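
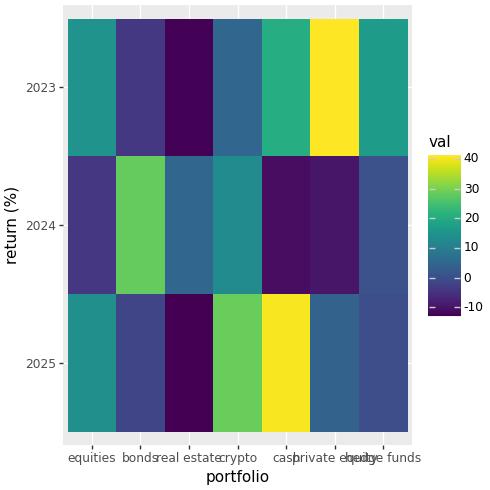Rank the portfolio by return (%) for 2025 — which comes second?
Top 3 for 2025: cash ≈ 40, crypto ≈ 30, equities ≈ 15.

crypto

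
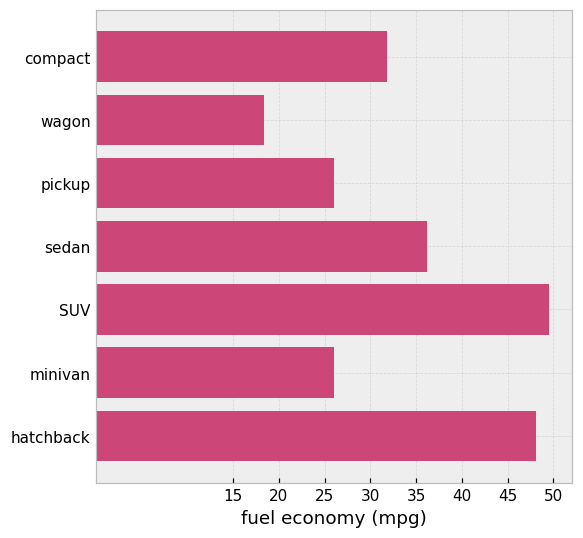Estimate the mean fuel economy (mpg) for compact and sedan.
≈ 32

(30 + 35) / 2 ≈ 32.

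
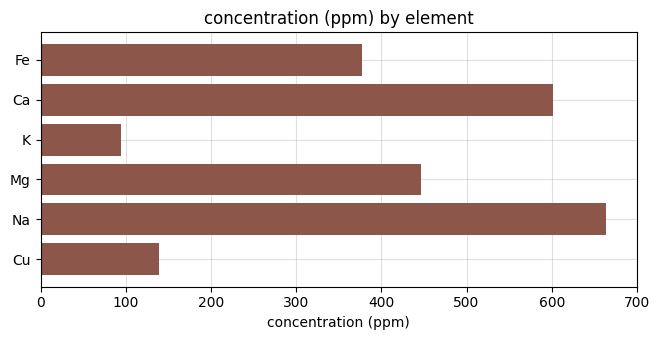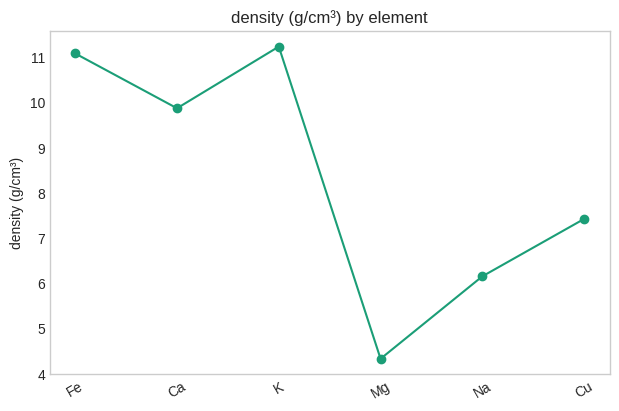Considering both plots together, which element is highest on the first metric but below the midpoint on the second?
Na

Chart 2 median density (g/cm³) ≈ 8; below-median elements: Mg, Na, Cu. Among those, Na has the highest concentration (ppm) (≈ 700).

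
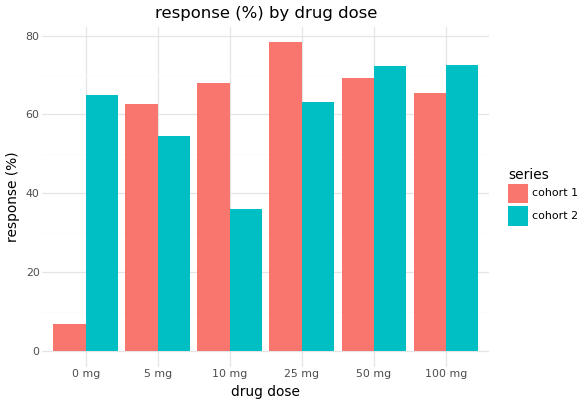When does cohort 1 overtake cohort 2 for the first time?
5 mg

0 mg: cohort 1 ≈ 10 vs cohort 2 ≈ 60 (not yet); 5 mg: cohort 1 ≈ 60 vs cohort 2 ≈ 50 (first crossover).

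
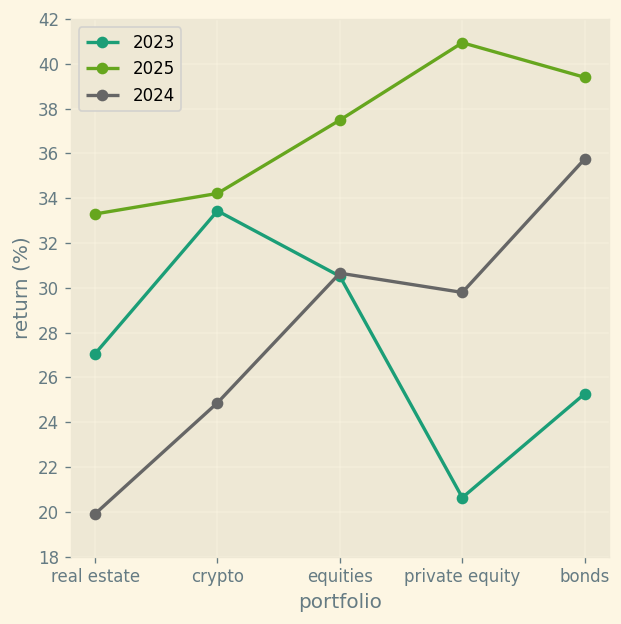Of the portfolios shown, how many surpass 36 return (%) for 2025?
Above 36: equities, private equity, bonds.

3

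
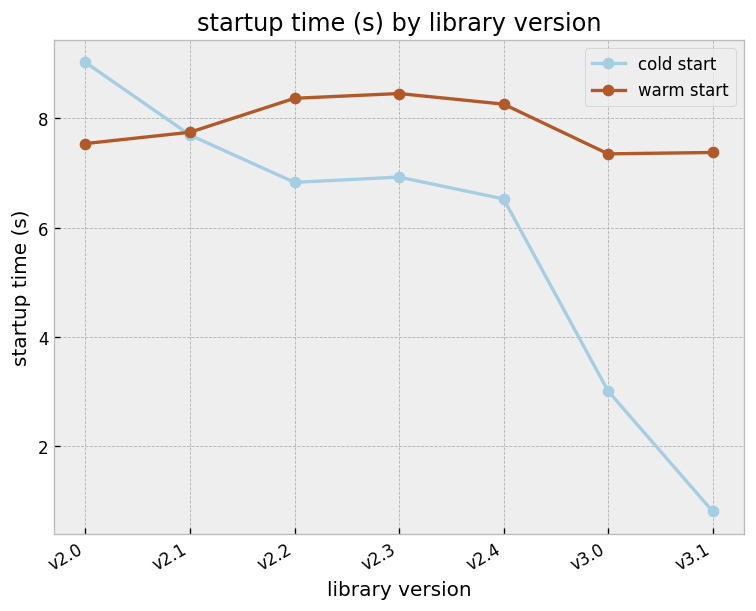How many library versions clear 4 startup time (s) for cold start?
Above 4: v2.0, v2.1, v2.2, v2.3, v2.4.

5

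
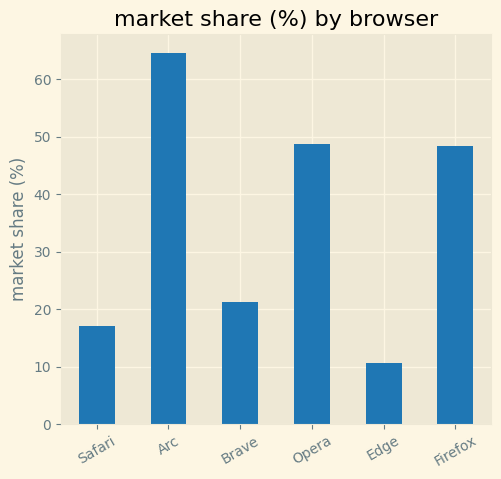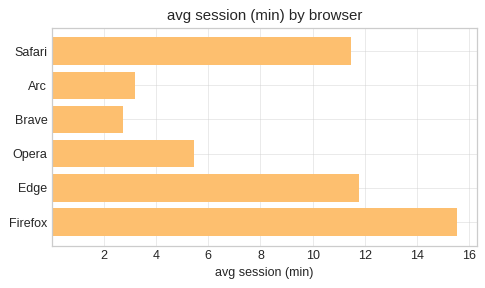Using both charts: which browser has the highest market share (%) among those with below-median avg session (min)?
Arc

Chart 2 median avg session (min) ≈ 8; below-median browsers: Arc, Brave, Opera. Among those, Arc has the highest market share (%) (≈ 60).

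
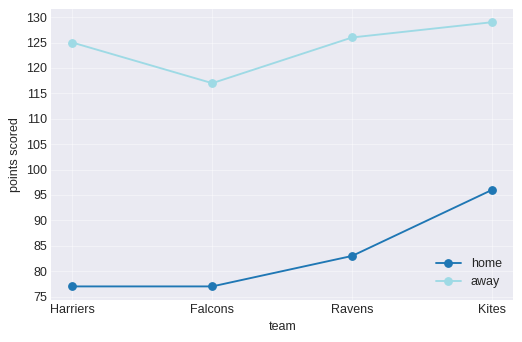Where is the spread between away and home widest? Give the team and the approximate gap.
Harriers: away ≈ 125, home ≈ 75 → gap ≈ 50. Next-largest (Ravens) is only ≈ 40.

Harriers, ≈ 50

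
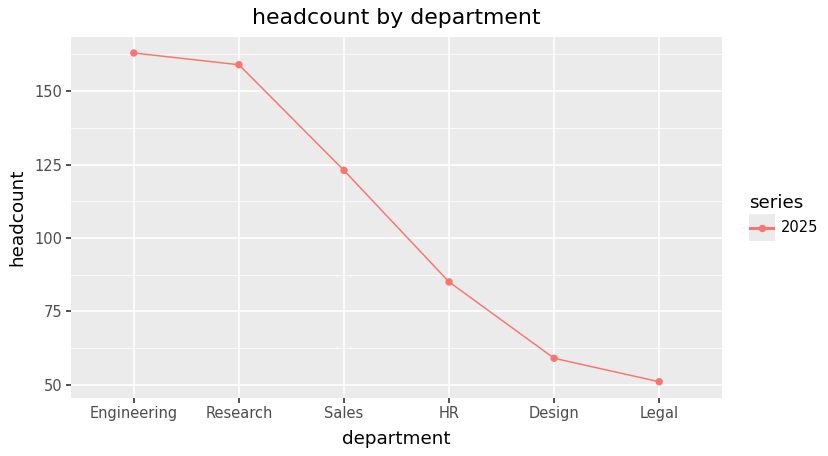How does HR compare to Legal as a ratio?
HR ≈ 80, Legal ≈ 50; 80/50 ≈ 1.6.

≈ 1.6×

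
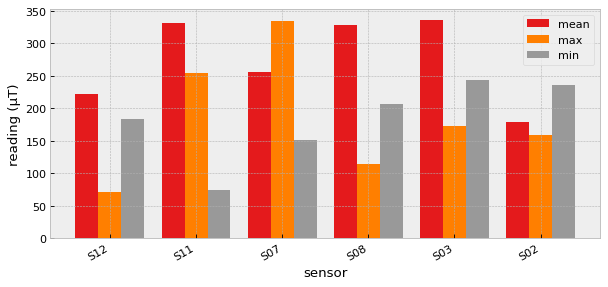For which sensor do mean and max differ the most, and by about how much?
S08, ≈ 250 µT

S08: mean ≈ 350, max ≈ 100 → gap ≈ 250. Next-largest (S03) is only ≈ 200.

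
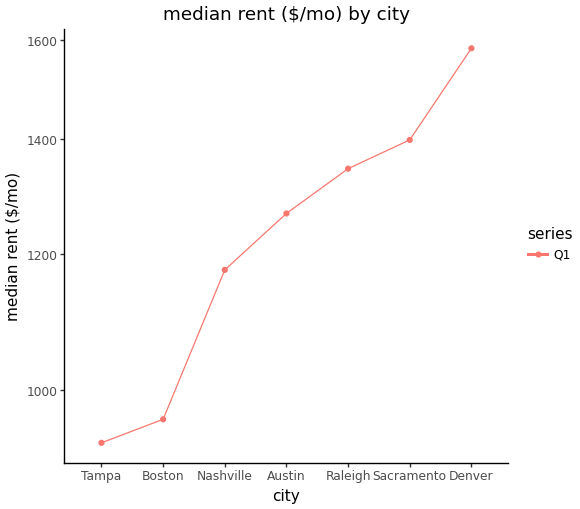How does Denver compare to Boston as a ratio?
≈ 1.6×

Denver ≈ 1600, Boston ≈ 1000; 1600/1000 ≈ 1.6.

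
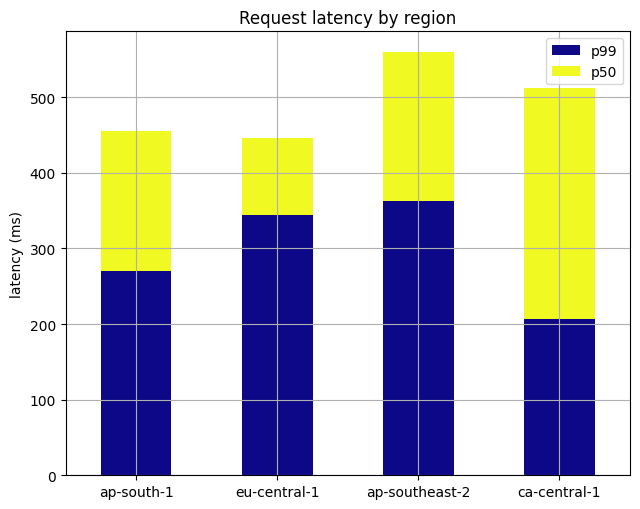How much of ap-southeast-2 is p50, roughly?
≈ 200

p50 top ≈ 550, bottom ≈ 350; segment ≈ 200.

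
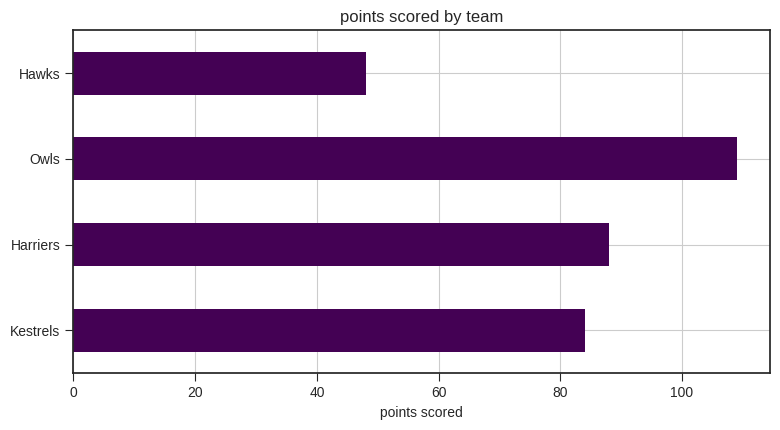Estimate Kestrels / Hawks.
Kestrels ≈ 80, Hawks ≈ 50; 80/50 ≈ 1.6.

≈ 1.6×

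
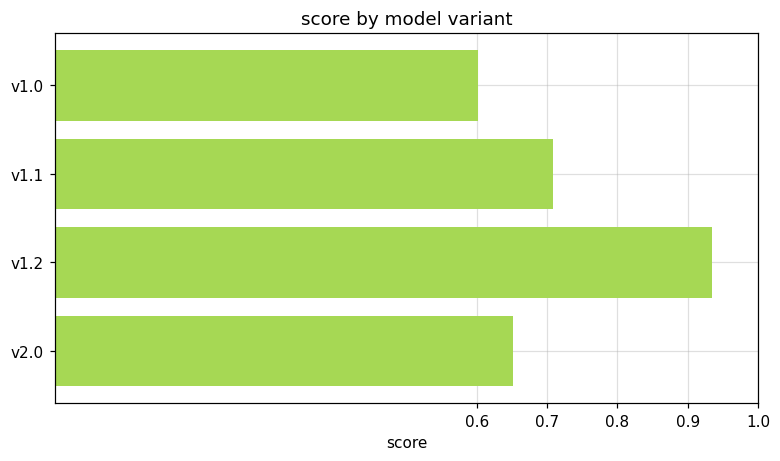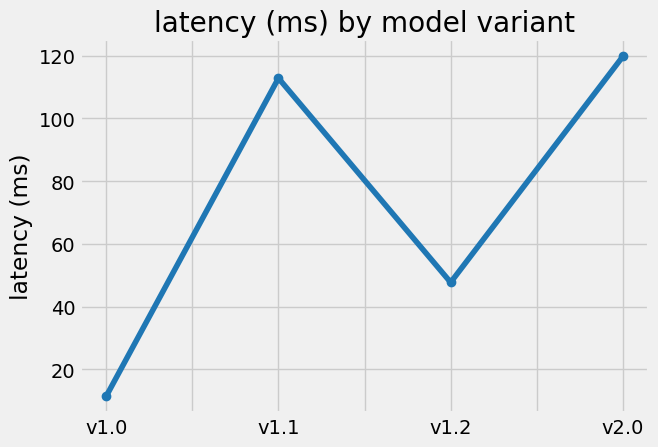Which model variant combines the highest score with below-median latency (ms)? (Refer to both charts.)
Chart 2 median latency (ms) ≈ 80; below-median model variants: v1.0, v1.2. Among those, v1.2 has the highest score (≈ 0.9).

v1.2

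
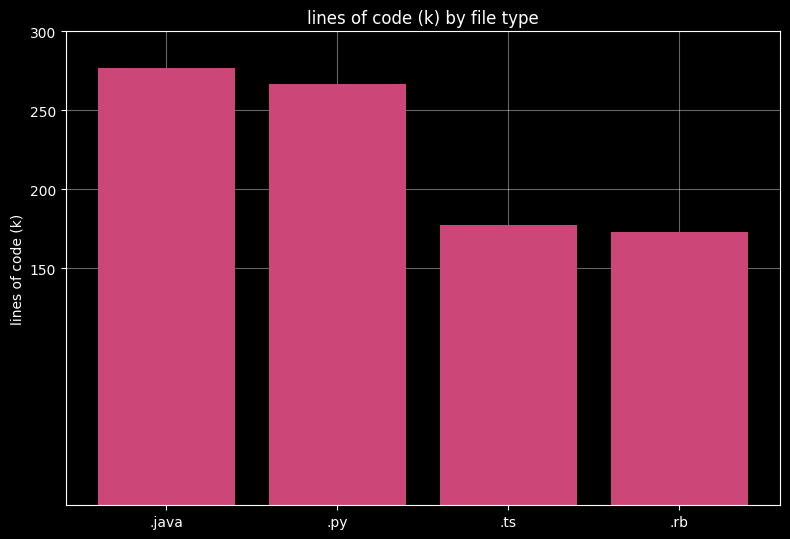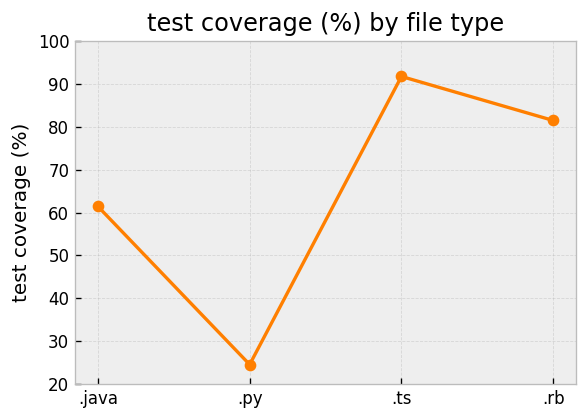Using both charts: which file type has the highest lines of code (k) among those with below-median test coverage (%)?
Chart 2 median test coverage (%) ≈ 70; below-median file types: .java, .py. Among those, .java has the highest lines of code (k) (≈ 300).

.java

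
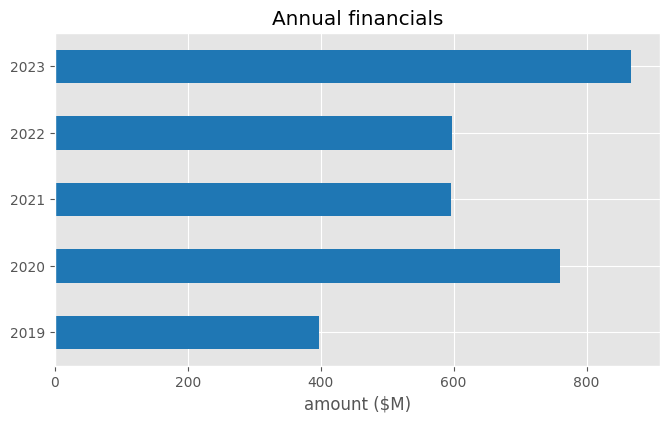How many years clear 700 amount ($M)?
2

Above 700: 2020, 2023.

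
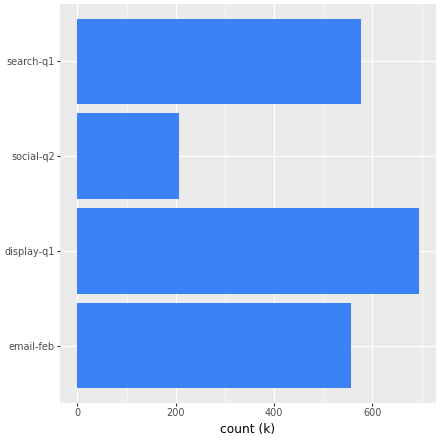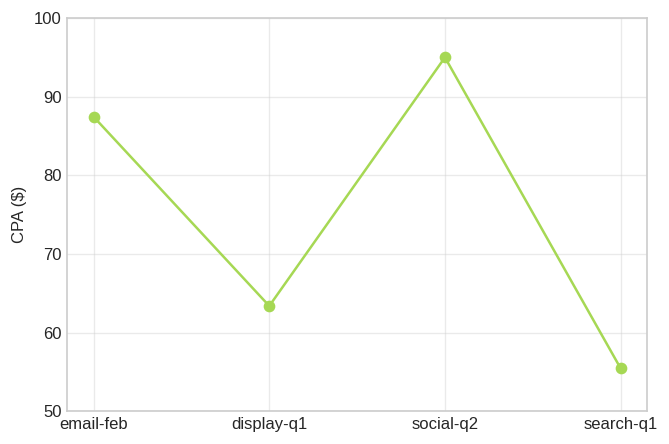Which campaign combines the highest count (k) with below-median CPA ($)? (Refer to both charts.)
display-q1

Chart 2 median CPA ($) ≈ 80; below-median campaigns: display-q1, search-q1. Among those, display-q1 has the highest count (k) (≈ 700).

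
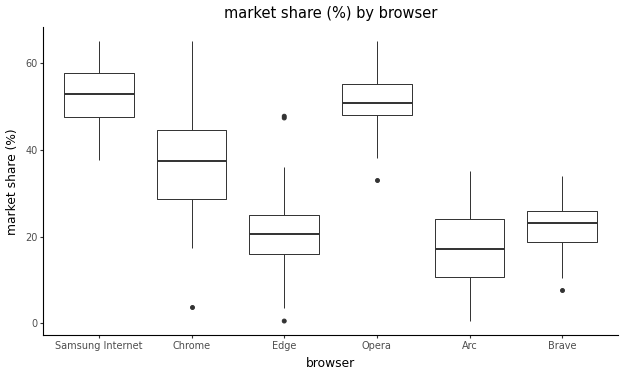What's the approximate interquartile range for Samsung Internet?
Q3 ≈ 60, Q1 ≈ 50; IQR ≈ 10.

≈ 10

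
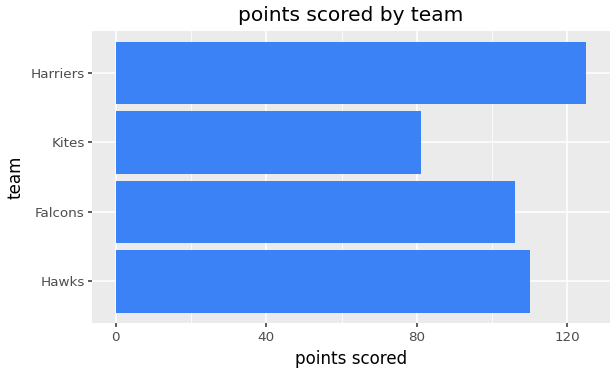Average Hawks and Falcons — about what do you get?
(120 + 100) / 2 ≈ 110.

≈ 110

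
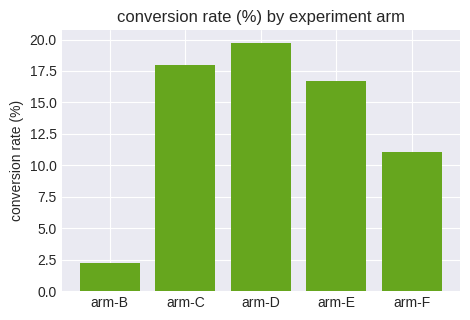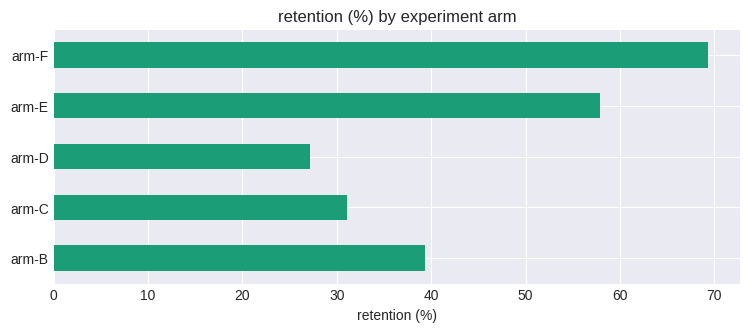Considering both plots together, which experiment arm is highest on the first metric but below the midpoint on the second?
arm-D

Chart 2 median retention (%) ≈ 40; below-median experiment arms: arm-C, arm-D. Among those, arm-D has the highest conversion rate (%) (≈ 20).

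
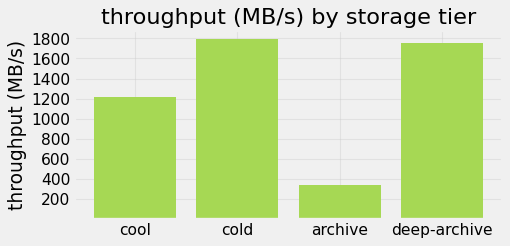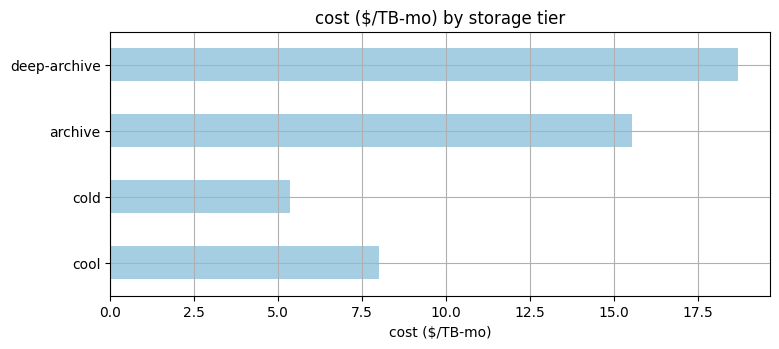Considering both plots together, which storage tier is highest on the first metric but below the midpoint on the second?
Chart 2 median cost ($/TB-mo) ≈ 12; below-median storage tiers: cool, cold. Among those, cold has the highest throughput (MB/s) (≈ 1800).

cold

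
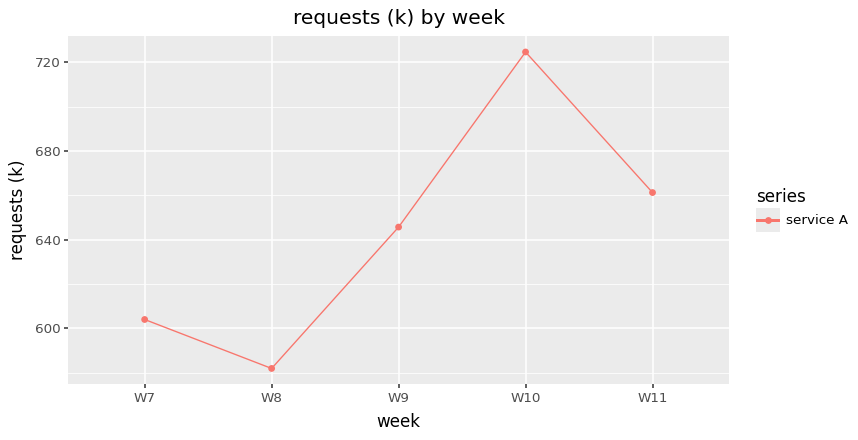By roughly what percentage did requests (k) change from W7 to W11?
≈ +10%

W7 ≈ 600, W11 ≈ 660; (660 − 600) / 600 ≈ +10%.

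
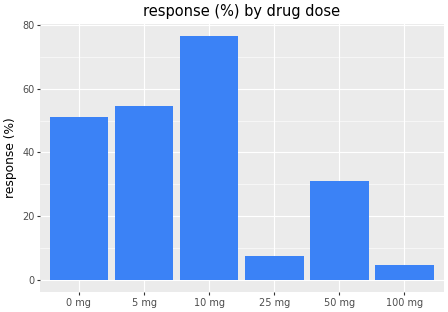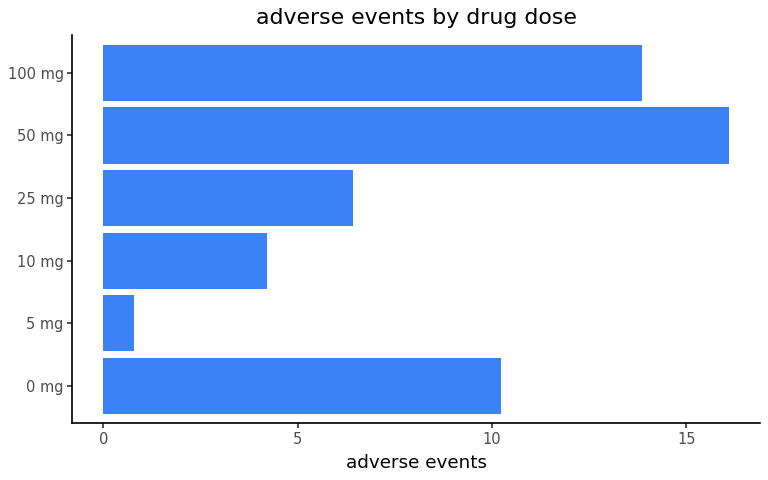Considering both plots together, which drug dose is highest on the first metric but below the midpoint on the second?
10 mg

Chart 2 median adverse events ≈ 8; below-median drug doses: 5 mg, 10 mg, 25 mg. Among those, 10 mg has the highest response (%) (≈ 80).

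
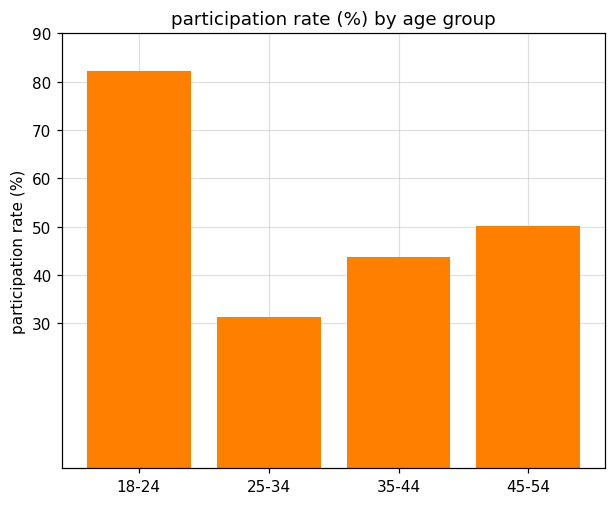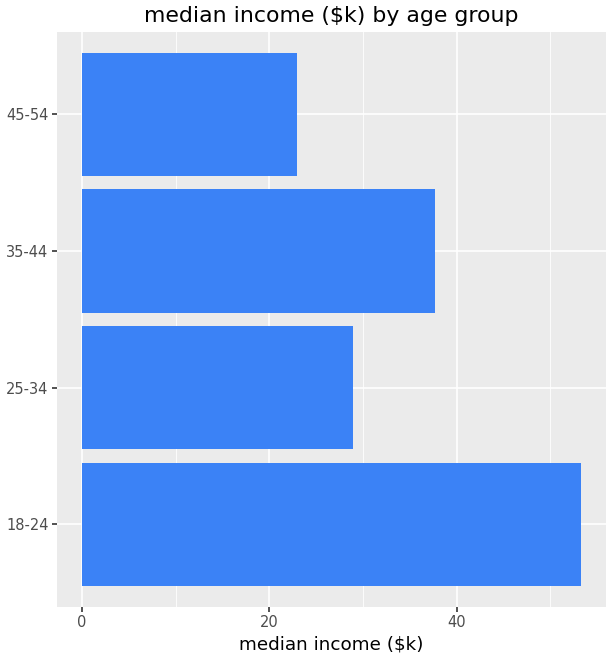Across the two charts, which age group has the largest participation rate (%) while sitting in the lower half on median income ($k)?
45-54

Chart 2 median median income ($k) ≈ 35; below-median age groups: 25-34, 45-54. Among those, 45-54 has the highest participation rate (%) (≈ 50).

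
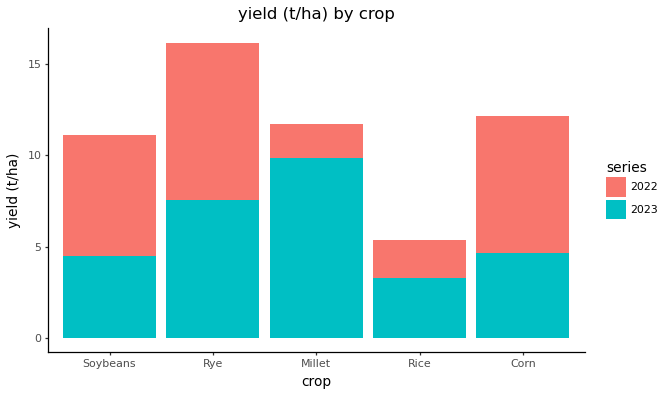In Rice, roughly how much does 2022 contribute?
≈ 2

2022 top ≈ 6, bottom ≈ 4; segment ≈ 2.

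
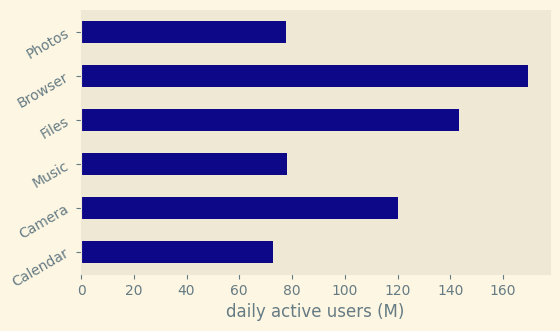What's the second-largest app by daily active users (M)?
Files

Top 3: Browser ≈ 160, Files ≈ 140, Camera ≈ 120.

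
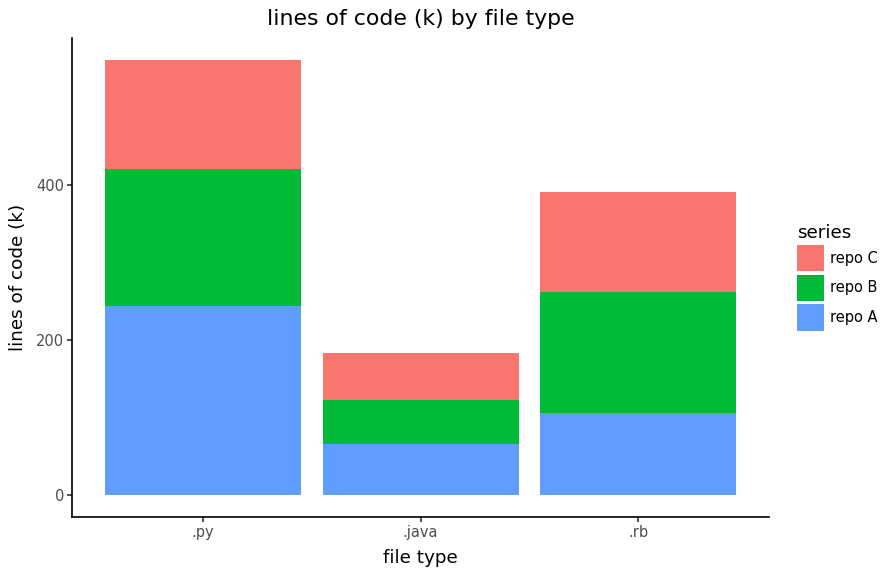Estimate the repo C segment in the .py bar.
repo C top ≈ 550, bottom ≈ 400; segment ≈ 150.

≈ 150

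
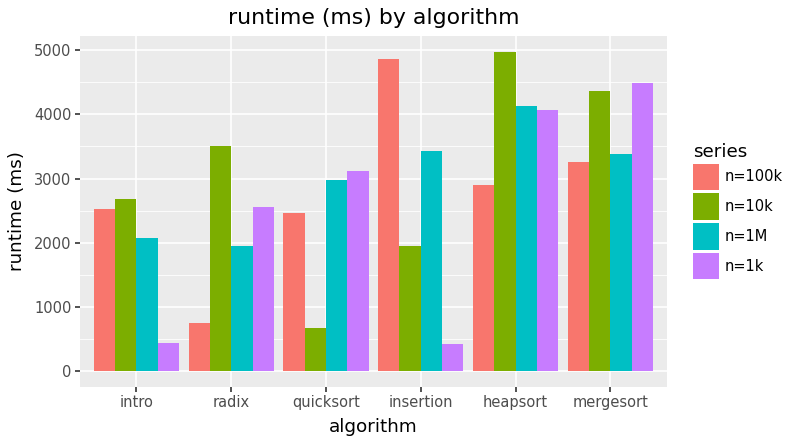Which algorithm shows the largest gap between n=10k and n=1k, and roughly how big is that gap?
quicksort: n=10k ≈ 500, n=1k ≈ 3000 → gap ≈ 2500. Next-largest (intro) is only ≈ 2000.

quicksort, ≈ 2500 ms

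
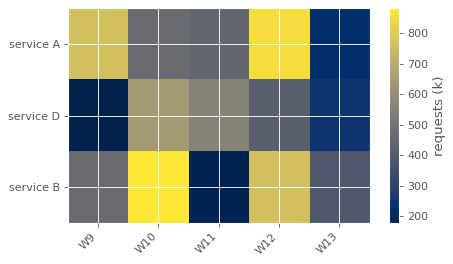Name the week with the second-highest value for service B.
Top 3 for service B: W10 ≈ 900, W12 ≈ 800, W9 ≈ 500.

W12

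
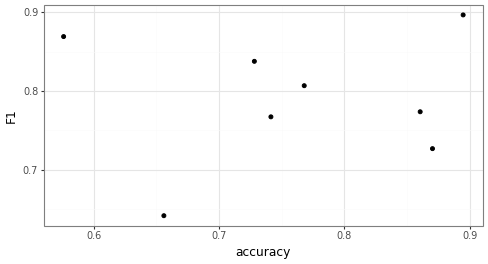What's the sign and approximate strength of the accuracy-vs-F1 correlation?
no clear correlation

Points are roughly uncorrelated; weak (|r| ≈ 0.1).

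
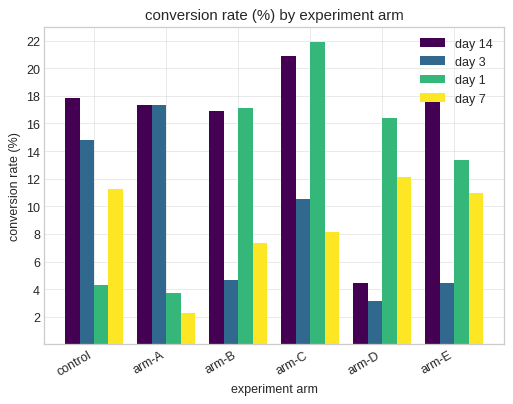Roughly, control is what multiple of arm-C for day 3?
control ≈ 14, arm-C ≈ 10; 14/10 ≈ 1.4.

≈ 1.4×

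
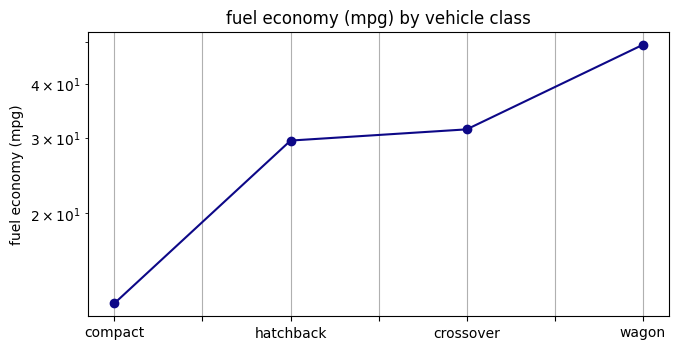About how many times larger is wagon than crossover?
≈ 1.67×

wagon ≈ 50, crossover ≈ 30; 50/30 ≈ 1.67.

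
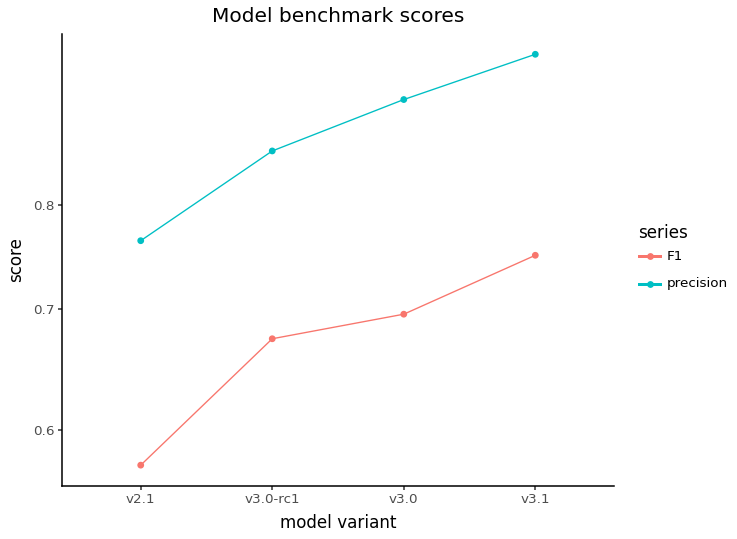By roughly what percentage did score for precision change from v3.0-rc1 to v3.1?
v3.0-rc1 ≈ 0.85, v3.1 ≈ 0.95; (0.95 − 0.85) / 0.85 ≈ +11.8%.

≈ +11.8%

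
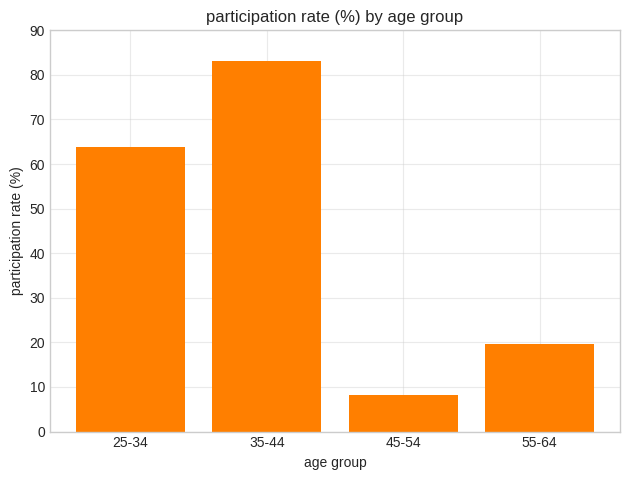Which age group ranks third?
55-64

Top 4: 35-44 ≈ 80, 25-34 ≈ 60, 55-64 ≈ 20, 45-54 ≈ 10.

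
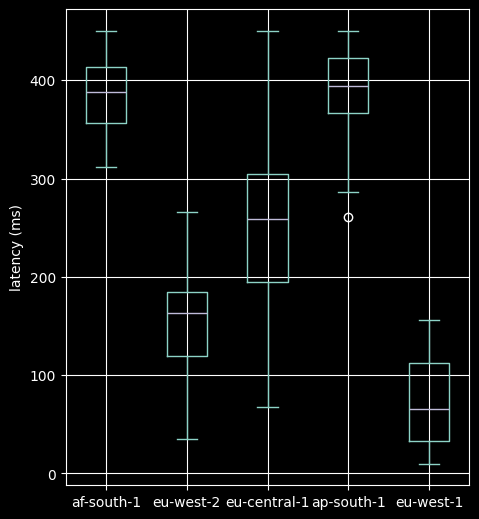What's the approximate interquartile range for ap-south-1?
≈ 50

Q3 ≈ 400, Q1 ≈ 350; IQR ≈ 50.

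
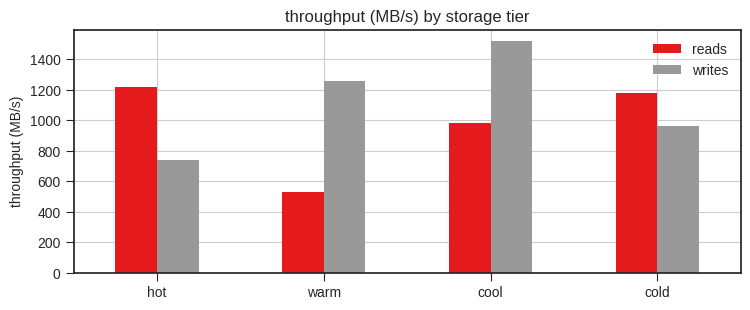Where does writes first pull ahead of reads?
hot: writes ≈ 800 vs reads ≈ 1200 (not yet); warm: writes ≈ 1200 vs reads ≈ 600 (first crossover).

warm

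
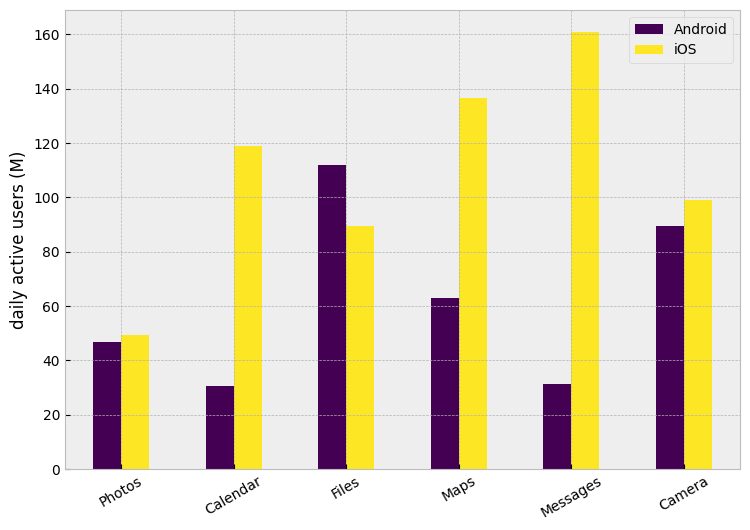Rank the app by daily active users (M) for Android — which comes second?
Camera

Top 3 for Android: Files ≈ 120, Camera ≈ 80, Maps ≈ 60.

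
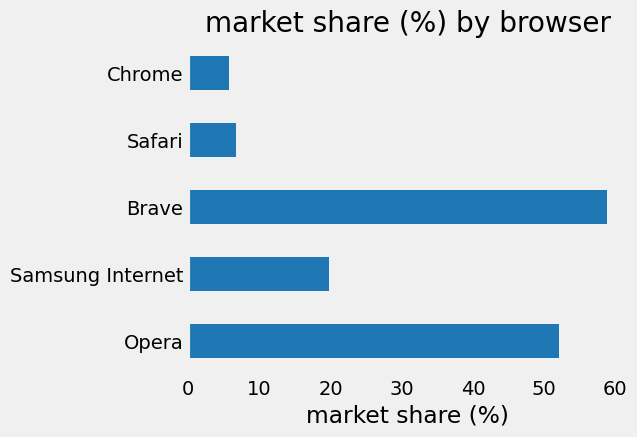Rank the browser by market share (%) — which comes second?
Opera

Top 3: Brave ≈ 60, Opera ≈ 50, Samsung Internet ≈ 20.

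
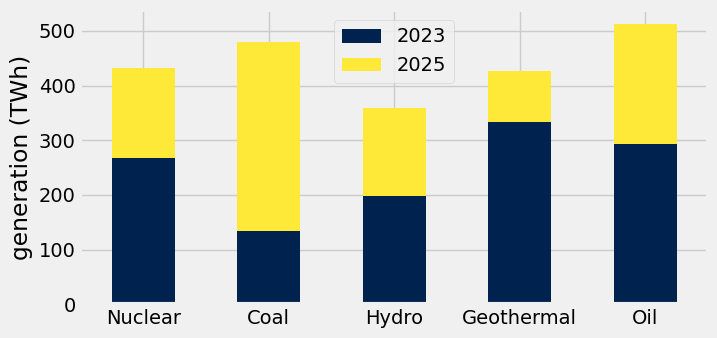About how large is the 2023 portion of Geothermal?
2023 top ≈ 350, bottom ≈ 0; segment ≈ 350.

≈ 350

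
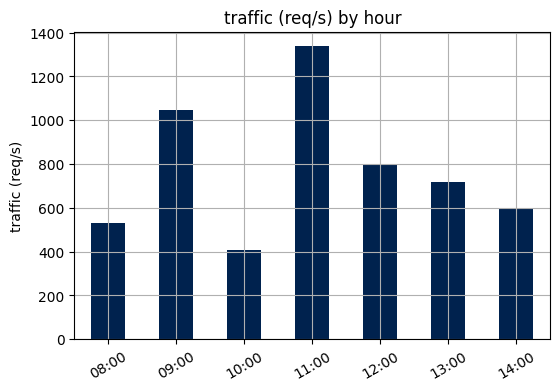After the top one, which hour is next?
09:00

Top 3: 11:00 ≈ 1400, 09:00 ≈ 1000, 12:00 ≈ 800.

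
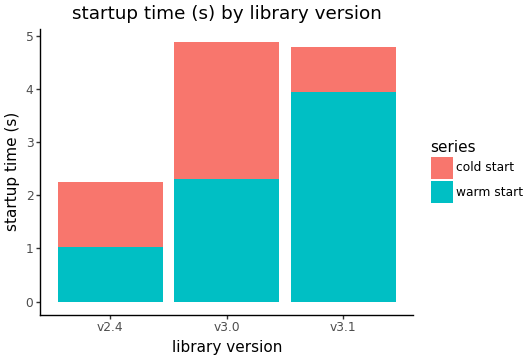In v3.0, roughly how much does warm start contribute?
warm start top ≈ 2.5, bottom ≈ 0.0; segment ≈ 2.5.

≈ 2.5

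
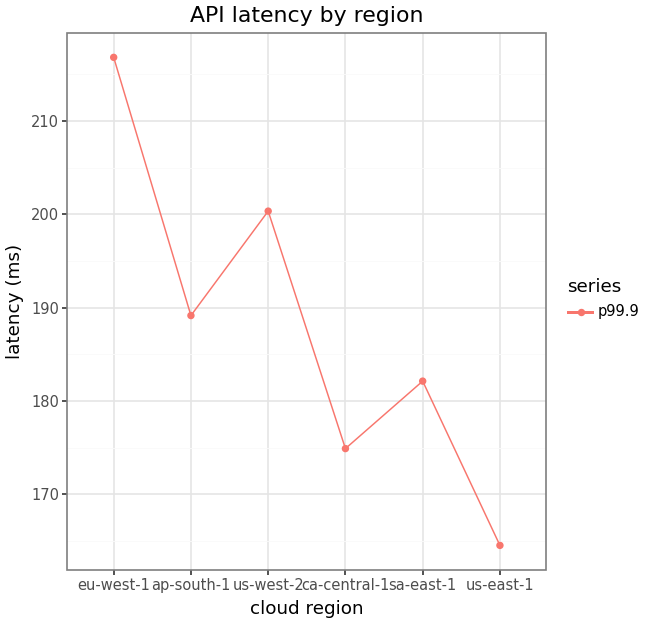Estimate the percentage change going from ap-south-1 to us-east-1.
ap-south-1 ≈ 190, us-east-1 ≈ 165; (165 − 190) / 190 ≈ -13.2%.

≈ -13.2%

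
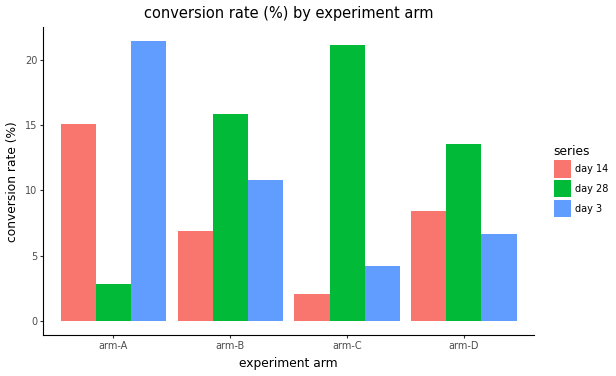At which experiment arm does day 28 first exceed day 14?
arm-B

arm-A: day 28 ≈ 2 vs day 14 ≈ 16 (not yet); arm-B: day 28 ≈ 16 vs day 14 ≈ 6 (first crossover).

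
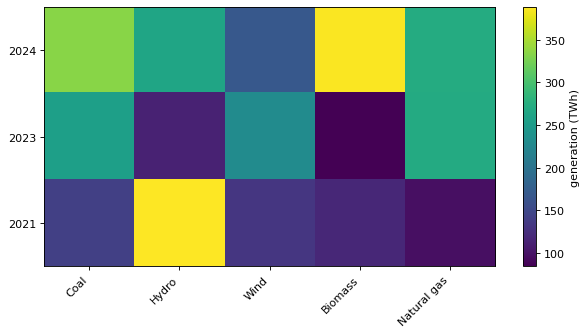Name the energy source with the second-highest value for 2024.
Coal

Top 3 for 2024: Biomass ≈ 400, Coal ≈ 350, Natural gas ≈ 250.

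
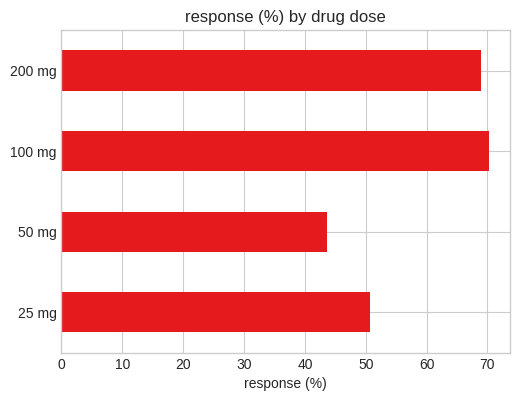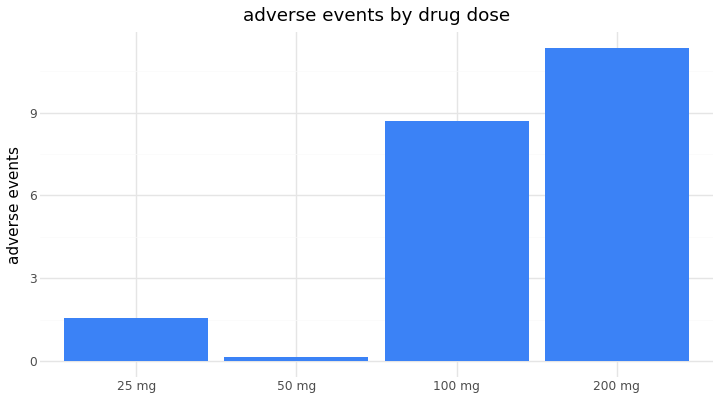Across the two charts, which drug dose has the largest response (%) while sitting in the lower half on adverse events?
25 mg

Chart 2 median adverse events ≈ 6; below-median drug doses: 25 mg, 50 mg. Among those, 25 mg has the highest response (%) (≈ 50).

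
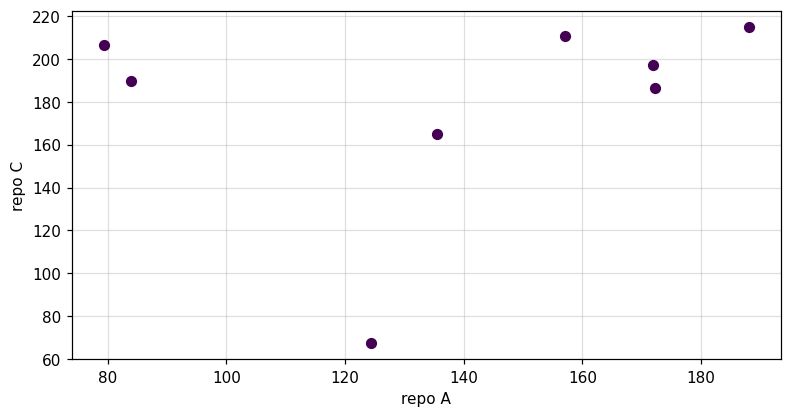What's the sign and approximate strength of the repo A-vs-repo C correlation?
Points are roughly uncorrelated; weak (|r| ≈ 0.2).

no clear correlation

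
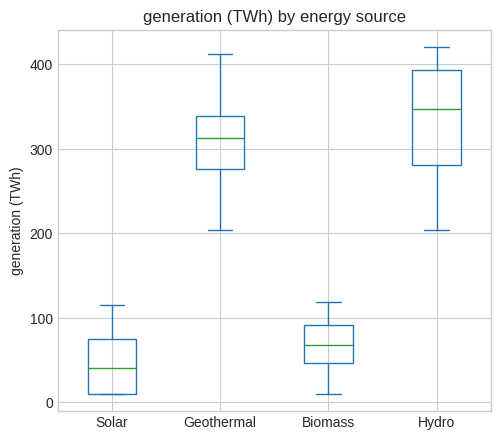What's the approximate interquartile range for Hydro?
Q3 ≈ 400, Q1 ≈ 275; IQR ≈ 125.

≈ 125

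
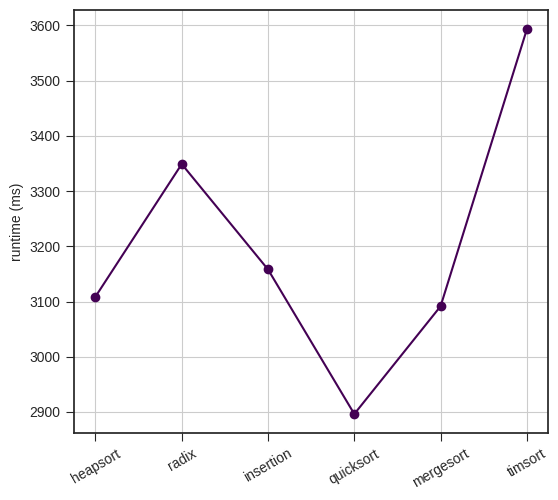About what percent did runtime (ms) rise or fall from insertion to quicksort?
insertion ≈ 3200, quicksort ≈ 2900; (2900 − 3200) / 3200 ≈ -9.4%.

≈ -9.4%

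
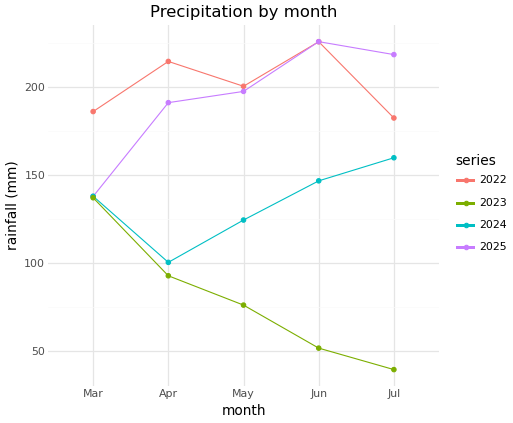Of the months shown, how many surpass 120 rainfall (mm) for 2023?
1

Above 120: Mar.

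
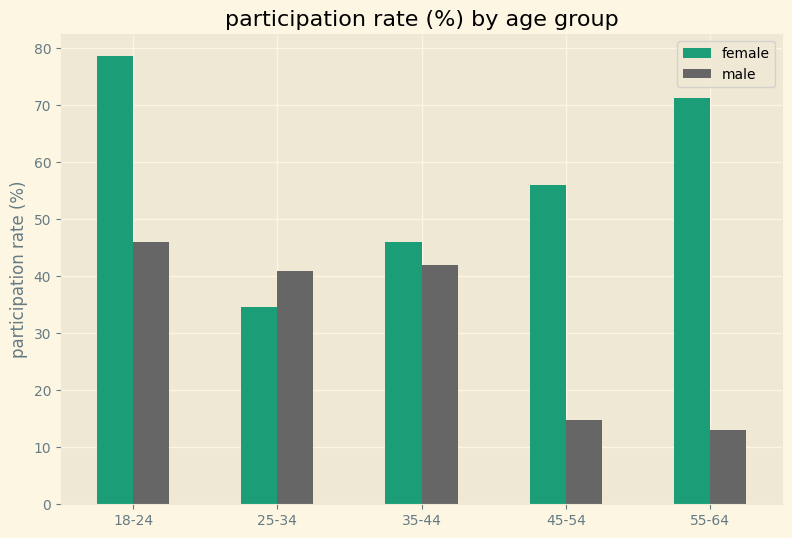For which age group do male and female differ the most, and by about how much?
55-64, ≈ 60 %

55-64: male ≈ 10, female ≈ 70 → gap ≈ 60. Next-largest (45-54) is only ≈ 50.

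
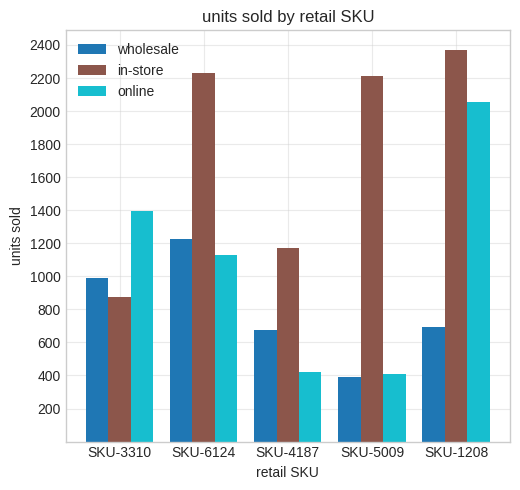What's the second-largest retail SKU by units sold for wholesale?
SKU-3310

Top 3 for wholesale: SKU-6124 ≈ 1200, SKU-3310 ≈ 1000, SKU-1208 ≈ 600.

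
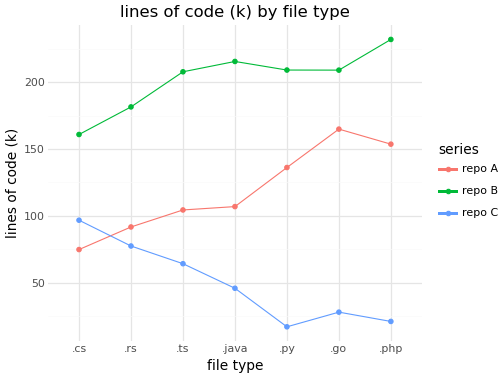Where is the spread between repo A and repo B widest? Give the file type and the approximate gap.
.java, ≈ 120 k

.java: repo A ≈ 100, repo B ≈ 220 → gap ≈ 120. Next-largest (.ts) is only ≈ 100.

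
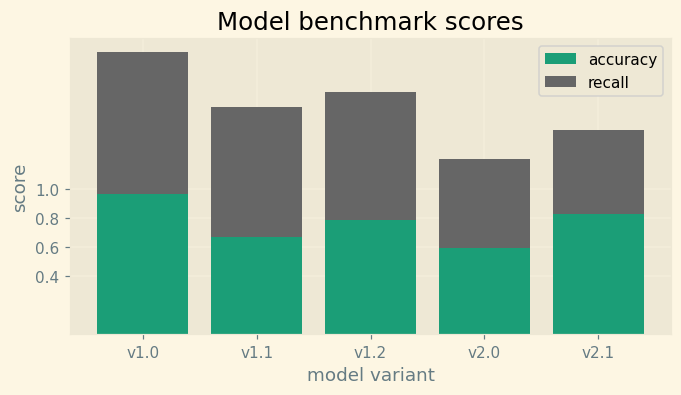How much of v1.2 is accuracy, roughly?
≈ 0.8

accuracy top ≈ 0.8, bottom ≈ 0.0; segment ≈ 0.8.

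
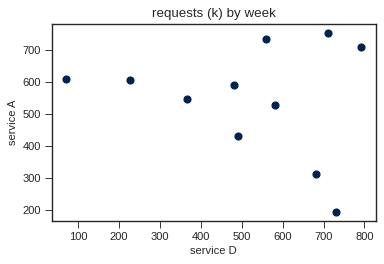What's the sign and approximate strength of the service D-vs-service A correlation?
no clear correlation

Points are roughly uncorrelated; weak (|r| ≈ 0.2).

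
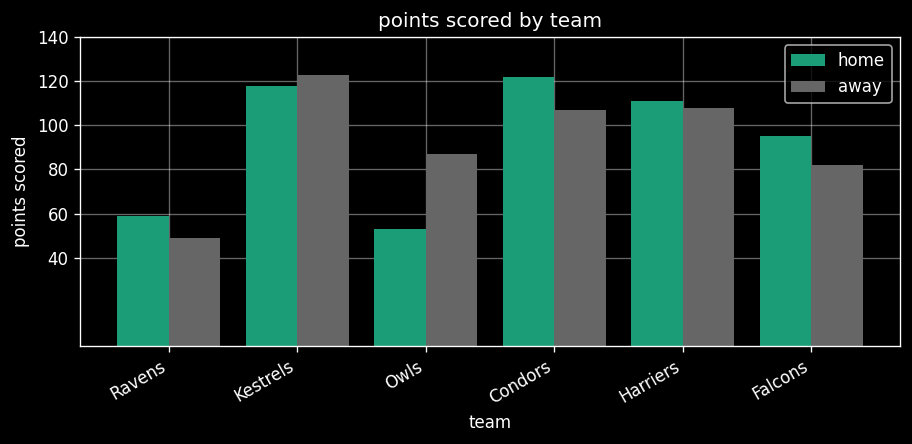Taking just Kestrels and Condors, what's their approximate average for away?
(120 + 100) / 2 ≈ 110.

≈ 110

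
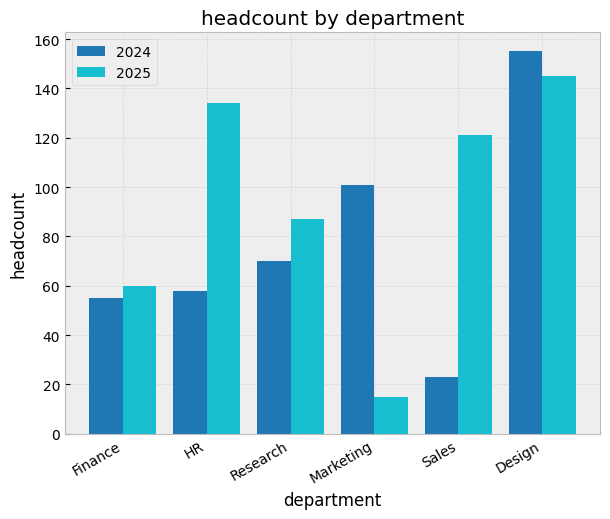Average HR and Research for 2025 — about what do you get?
≈ 110

(140 + 80) / 2 ≈ 110.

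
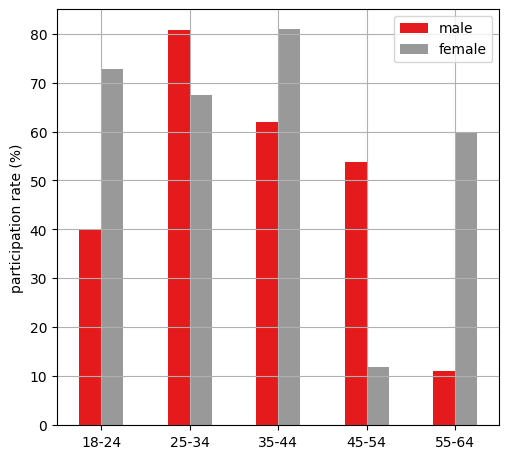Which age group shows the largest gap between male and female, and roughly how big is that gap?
55-64: male ≈ 10, female ≈ 60 → gap ≈ 50. Next-largest (45-54) is only ≈ 40.

55-64, ≈ 50 %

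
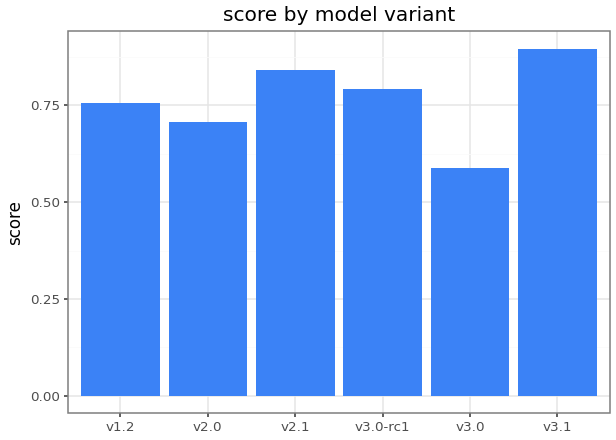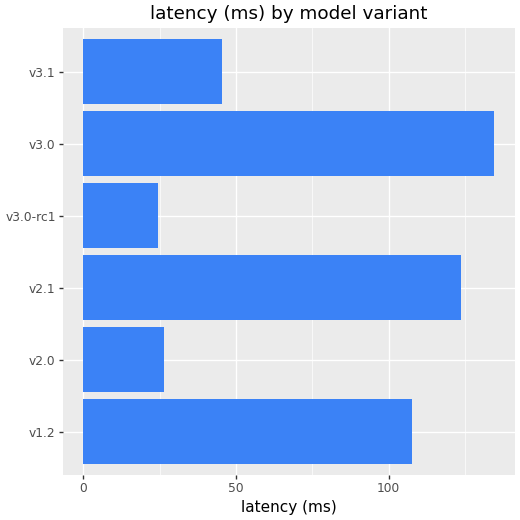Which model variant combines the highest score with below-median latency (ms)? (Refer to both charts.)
Chart 2 median latency (ms) ≈ 80; below-median model variants: v2.0, v3.0-rc1, v3.1. Among those, v3.1 has the highest score (≈ 0.9).

v3.1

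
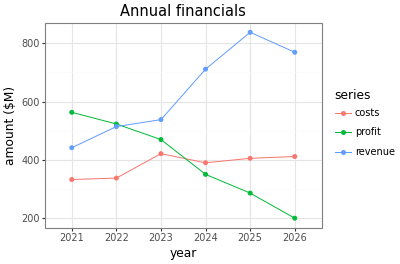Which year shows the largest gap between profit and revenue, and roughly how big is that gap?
2026, ≈ 600 $M

2026: profit ≈ 200, revenue ≈ 800 → gap ≈ 600. Next-largest (2025) is only ≈ 500.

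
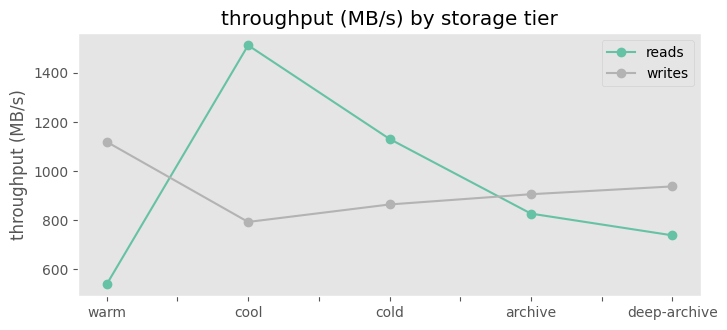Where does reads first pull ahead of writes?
warm: reads ≈ 500 vs writes ≈ 1100 (not yet); cool: reads ≈ 1500 vs writes ≈ 800 (first crossover).

cool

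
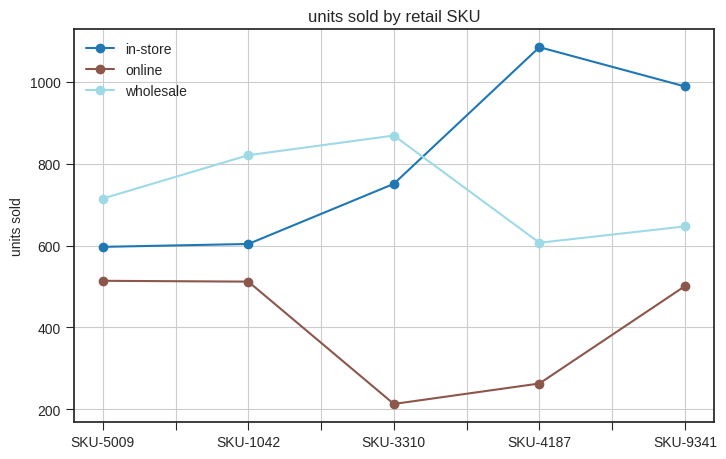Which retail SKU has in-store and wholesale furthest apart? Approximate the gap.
SKU-4187: in-store ≈ 1100, wholesale ≈ 600 → gap ≈ 500. Next-largest (SKU-9341) is only ≈ 400.

SKU-4187, ≈ 500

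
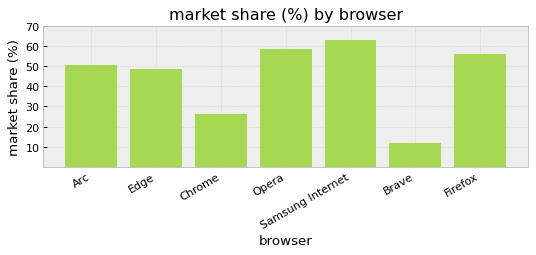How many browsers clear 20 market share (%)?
Above 20: Arc, Edge, Chrome, Opera, Samsung Internet, Firefox.

6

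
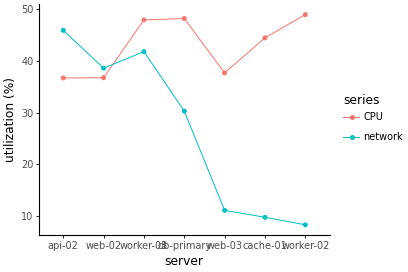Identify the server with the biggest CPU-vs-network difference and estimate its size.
worker-02, ≈ 40 %

worker-02: CPU ≈ 50, network ≈ 10 → gap ≈ 40. Next-largest (cache-01) is only ≈ 35.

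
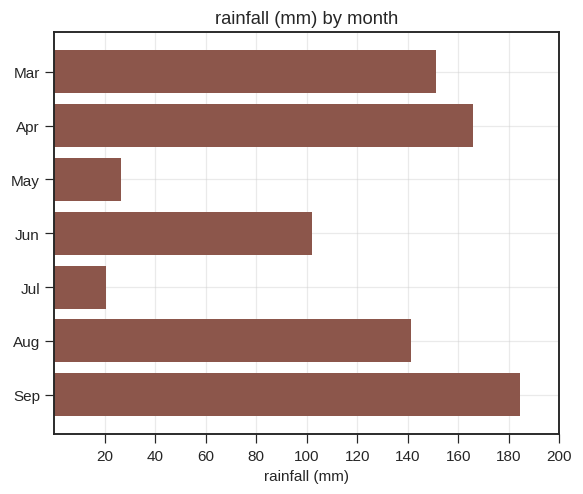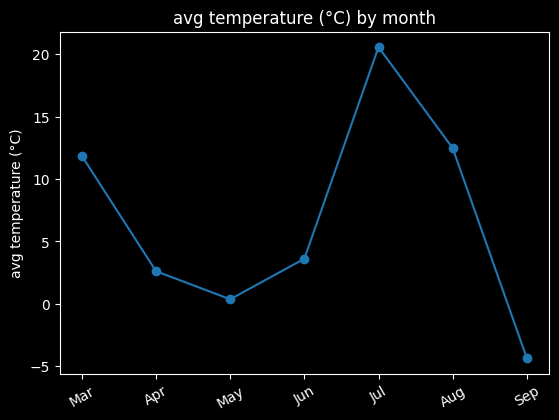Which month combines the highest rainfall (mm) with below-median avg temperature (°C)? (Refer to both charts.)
Chart 2 median avg temperature (°C) ≈ 4; below-median months: Apr, May, Sep. Among those, Sep has the highest rainfall (mm) (≈ 180).

Sep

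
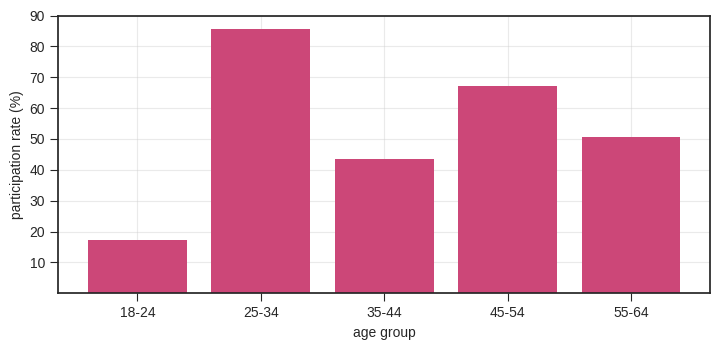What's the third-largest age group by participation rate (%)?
Top 4: 25-34 ≈ 90, 45-54 ≈ 70, 55-64 ≈ 50, 35-44 ≈ 40.

55-64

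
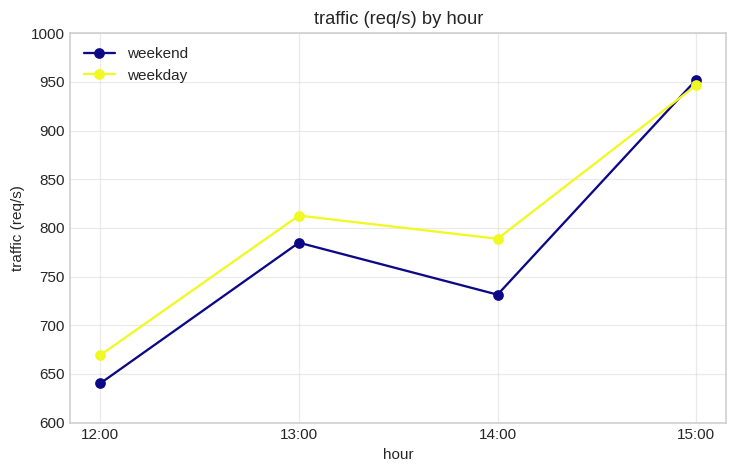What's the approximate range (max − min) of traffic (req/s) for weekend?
Max 15:00 ≈ 950, min 12:00 ≈ 650; range ≈ 300.

≈ 300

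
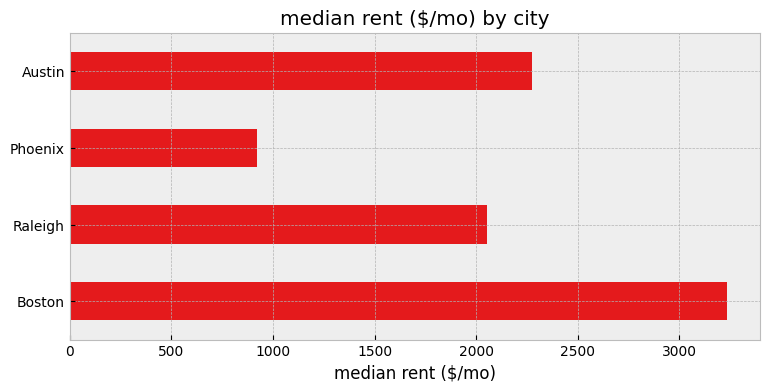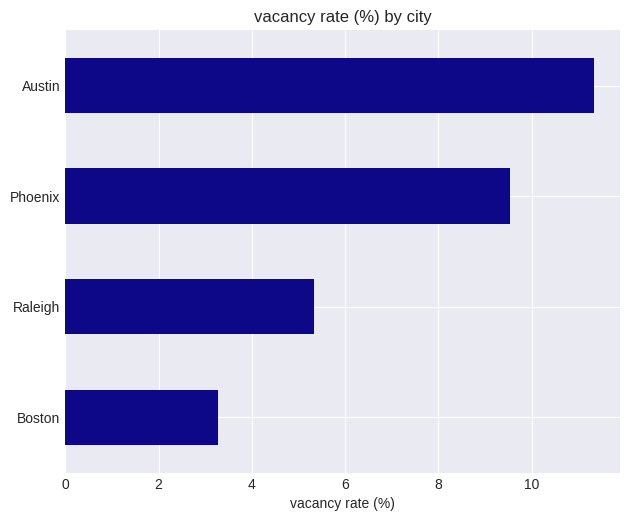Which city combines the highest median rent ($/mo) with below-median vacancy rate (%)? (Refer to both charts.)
Boston

Chart 2 median vacancy rate (%) ≈ 8; below-median cities: Boston, Raleigh. Among those, Boston has the highest median rent ($/mo) (≈ 3000).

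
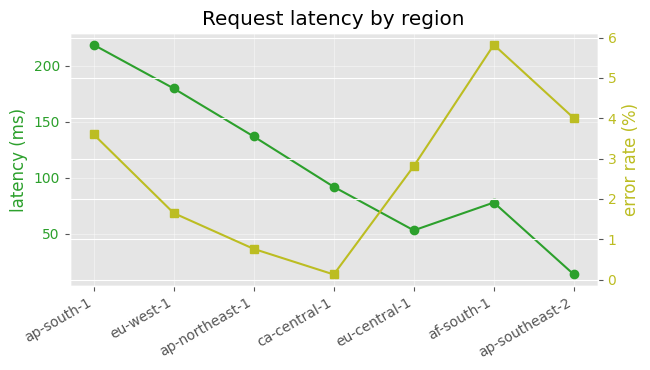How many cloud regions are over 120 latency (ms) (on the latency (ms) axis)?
Above 120: ap-south-1, eu-west-1, ap-northeast-1.

3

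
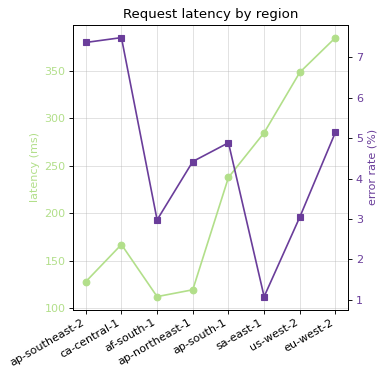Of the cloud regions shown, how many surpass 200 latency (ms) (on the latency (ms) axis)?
Above 200: ap-south-1, sa-east-1, us-west-2, eu-west-2.

4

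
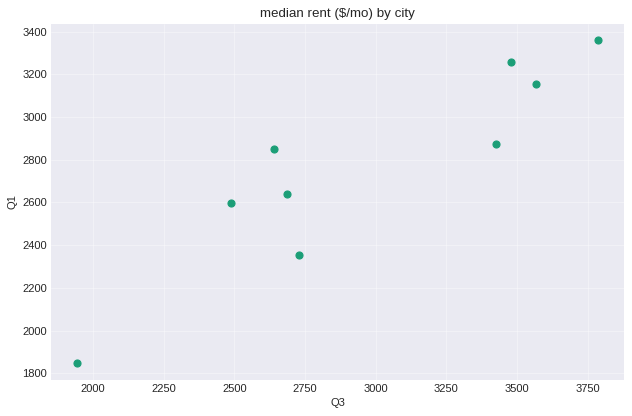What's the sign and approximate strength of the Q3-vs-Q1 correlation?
positive, strong

Points are positively correlated; strong (|r| ≈ 0.9).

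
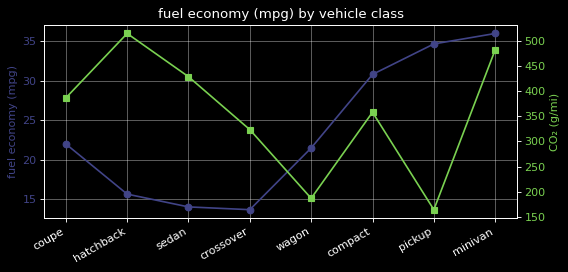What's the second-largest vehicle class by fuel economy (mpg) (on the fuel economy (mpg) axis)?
pickup

Top 3 (on the fuel economy (mpg) axis): minivan ≈ 36, pickup ≈ 34, compact ≈ 30.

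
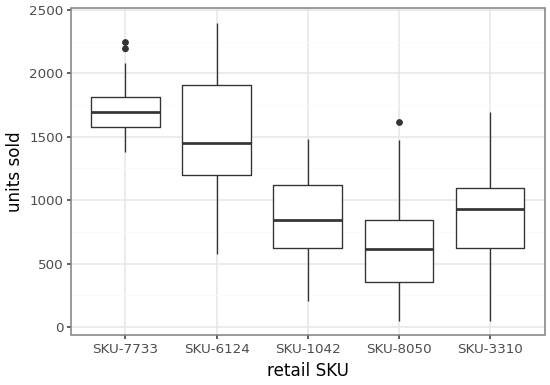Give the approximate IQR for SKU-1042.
≈ 500

Q3 ≈ 1100, Q1 ≈ 600; IQR ≈ 500.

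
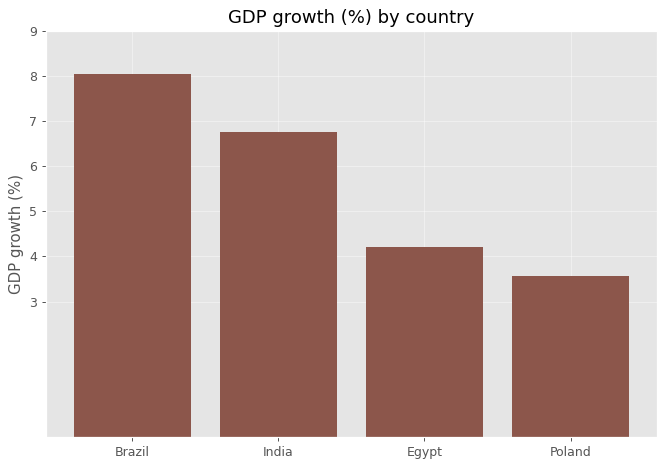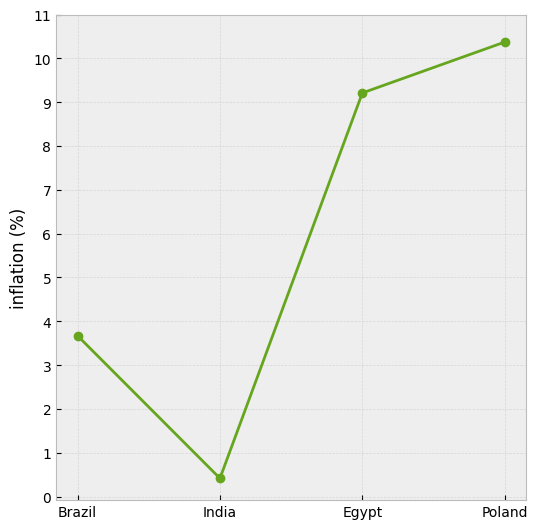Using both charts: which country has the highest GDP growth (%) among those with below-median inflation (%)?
Chart 2 median inflation (%) ≈ 6; below-median countries: Brazil, India. Among those, Brazil has the highest GDP growth (%) (≈ 8).

Brazil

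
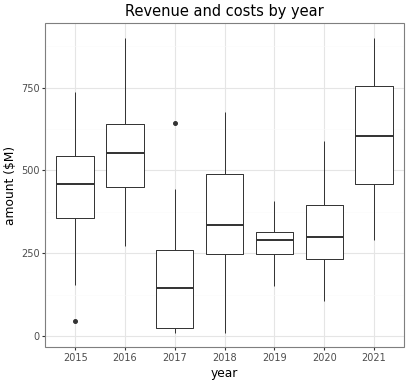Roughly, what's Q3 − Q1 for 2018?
Q3 ≈ 500, Q1 ≈ 250; IQR ≈ 250.

≈ 250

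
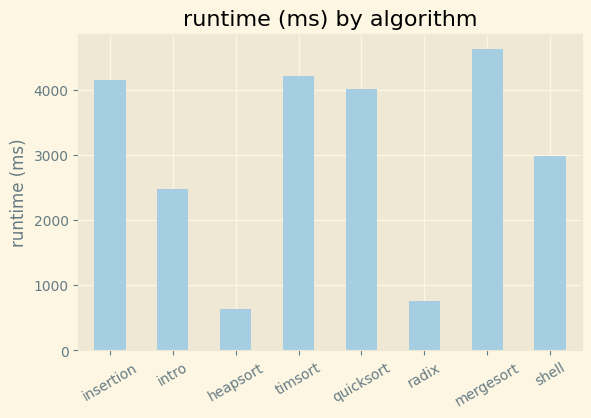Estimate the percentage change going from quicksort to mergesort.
quicksort ≈ 4000, mergesort ≈ 4500; (4500 − 4000) / 4000 ≈ +12.5%.

≈ +12.5%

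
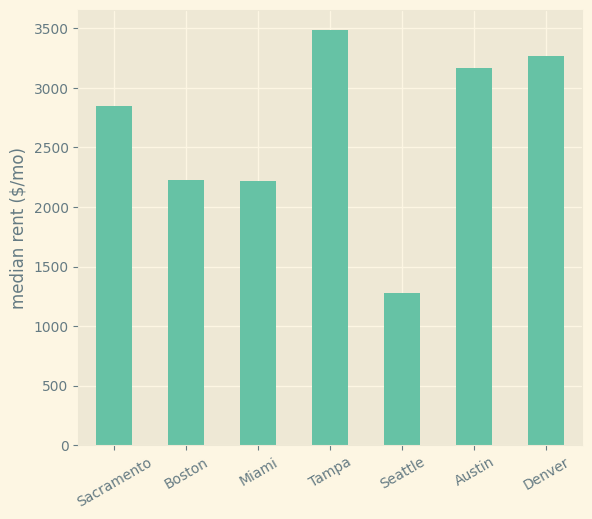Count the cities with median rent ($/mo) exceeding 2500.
4

Above 2500: Sacramento, Tampa, Austin, Denver.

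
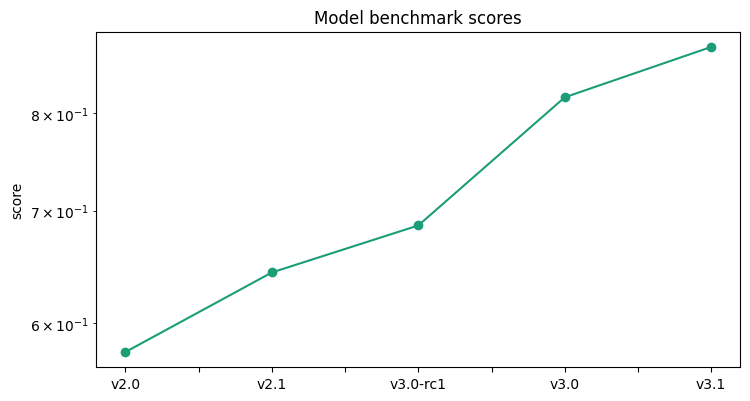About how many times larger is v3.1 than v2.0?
≈ 1.5×

v3.1 ≈ 0.90, v2.0 ≈ 0.60; 0.90/0.60 ≈ 1.5.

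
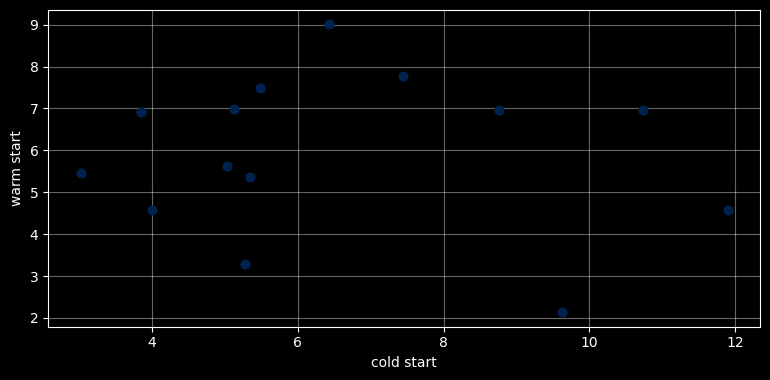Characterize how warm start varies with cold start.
Points are roughly uncorrelated; weak (|r| ≈ 0.1).

no clear correlation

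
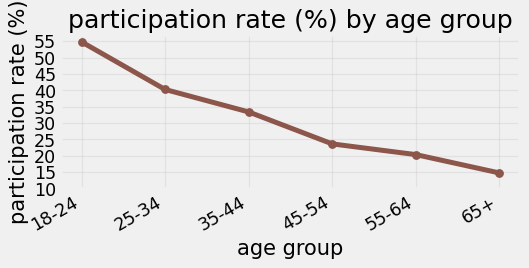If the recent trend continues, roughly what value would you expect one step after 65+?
Last three: 25, 20, 15 → slope ≈ -5/step → next ≈ 10.

≈ 10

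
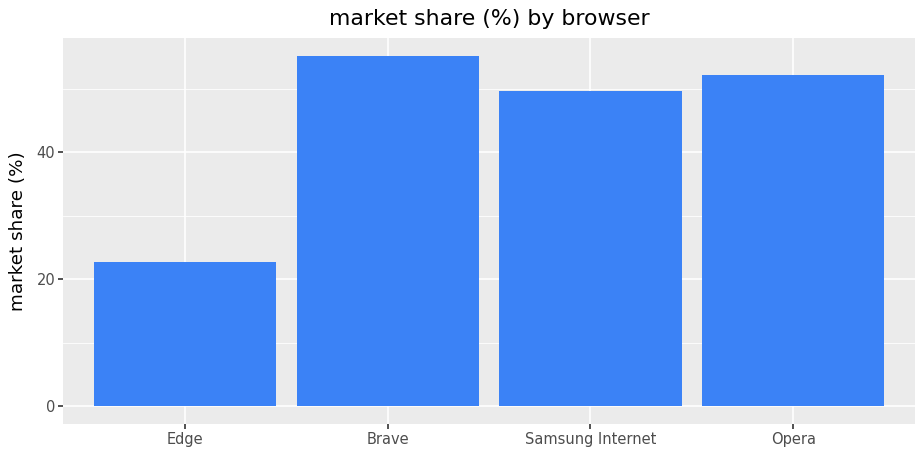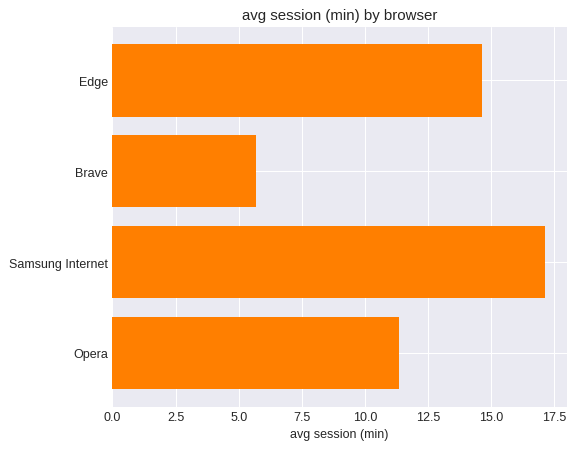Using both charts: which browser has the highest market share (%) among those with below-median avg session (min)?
Chart 2 median avg session (min) ≈ 12; below-median browsers: Brave, Opera. Among those, Brave has the highest market share (%) (≈ 60).

Brave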